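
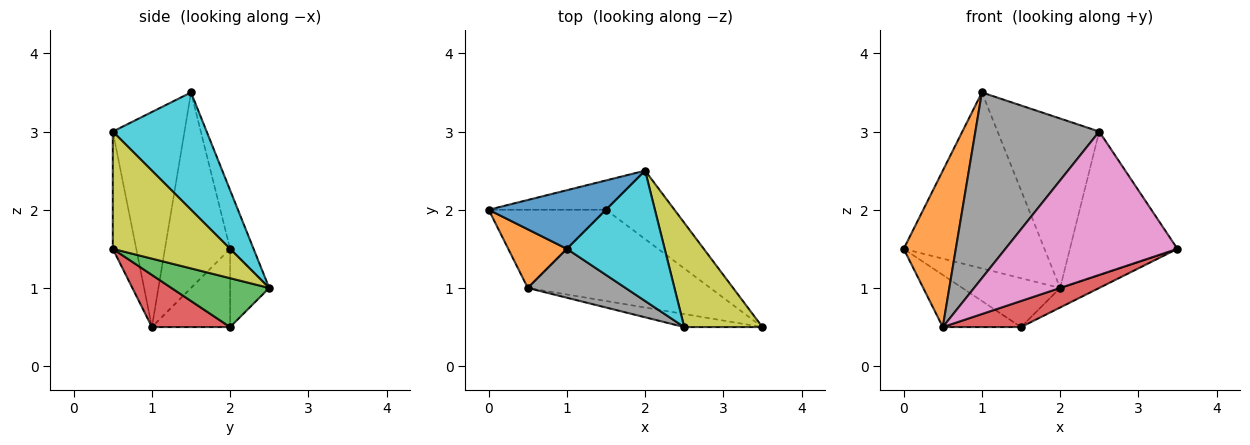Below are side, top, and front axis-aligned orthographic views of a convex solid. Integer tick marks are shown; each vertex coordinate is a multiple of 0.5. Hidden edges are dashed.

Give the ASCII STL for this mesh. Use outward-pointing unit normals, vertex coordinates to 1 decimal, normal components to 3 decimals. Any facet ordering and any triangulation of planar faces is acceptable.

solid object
 facet normal -0.156 0.937 0.312
  outer loop
   vertex 1.0 1.5 3.5
   vertex 2.0 2.5 1.0
   vertex 0.0 2.0 1.5
  endloop
 endfacet
 facet normal -0.760 -0.608 0.228
  outer loop
   vertex 0.5 1.0 0.5
   vertex 1.0 1.5 3.5
   vertex 0.0 2.0 1.5
  endloop
 endfacet
 facet normal 0.566 0.226 -0.793
  outer loop
   vertex 1.5 2.0 0.5
   vertex 2.0 2.5 1.0
   vertex 3.5 0.5 1.5
  endloop
 endfacet
 facet normal 0.265 -0.265 -0.927
  outer loop
   vertex 1.5 2.0 0.5
   vertex 3.5 0.5 1.5
   vertex 0.5 1.0 0.5
  endloop
 endfacet
 facet normal -0.324 0.811 -0.487
  outer loop
   vertex 1.5 2.0 0.5
   vertex 0.0 2.0 1.5
   vertex 2.0 2.5 1.0
  endloop
 endfacet
 facet normal -0.485 0.485 -0.728
  outer loop
   vertex 1.5 2.0 0.5
   vertex 0.5 1.0 0.5
   vertex 0.0 2.0 1.5
  endloop
 endfacet
 facet normal -0.135 -0.987 -0.090
  outer loop
   vertex 2.5 0.5 3.0
   vertex 0.5 1.0 0.5
   vertex 3.5 0.5 1.5
  endloop
 endfacet
 facet normal -0.489 -0.844 0.222
  outer loop
   vertex 2.5 0.5 3.0
   vertex 1.0 1.5 3.5
   vertex 0.5 1.0 0.5
  endloop
 endfacet
 facet normal 0.662 0.606 0.441
  outer loop
   vertex 2.5 0.5 3.0
   vertex 3.5 0.5 1.5
   vertex 2.0 2.5 1.0
  endloop
 endfacet
 facet normal 0.590 0.640 0.492
  outer loop
   vertex 2.5 0.5 3.0
   vertex 2.0 2.5 1.0
   vertex 1.0 1.5 3.5
  endloop
 endfacet
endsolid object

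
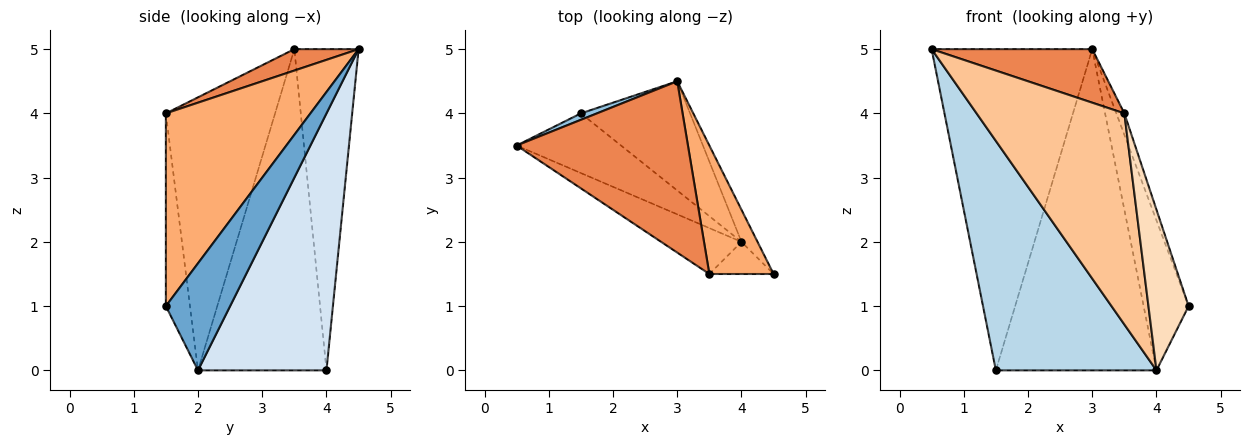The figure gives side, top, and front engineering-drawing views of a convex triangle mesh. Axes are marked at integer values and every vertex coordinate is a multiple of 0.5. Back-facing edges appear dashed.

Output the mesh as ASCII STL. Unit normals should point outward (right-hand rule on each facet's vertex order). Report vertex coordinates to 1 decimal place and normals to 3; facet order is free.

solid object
 facet normal 0.813 0.569 -0.122
  outer loop
   vertex 4.0 2.0 0.0
   vertex 3.0 4.5 5.0
   vertex 4.5 1.5 1.0
  endloop
 endfacet
 facet normal -0.371 0.928 0.019
  outer loop
   vertex 1.5 4.0 0.0
   vertex 0.5 3.5 5.0
   vertex 3.0 4.5 5.0
  endloop
 endfacet
 facet normal -0.612 -0.765 -0.199
  outer loop
   vertex 1.5 4.0 0.0
   vertex 4.0 2.0 0.0
   vertex 0.5 3.5 5.0
  endloop
 endfacet
 facet normal 0.604 0.755 -0.257
  outer loop
   vertex 1.5 4.0 0.0
   vertex 3.0 4.5 5.0
   vertex 4.0 2.0 0.0
  endloop
 endfacet
 facet normal 0.118 -0.296 0.948
  outer loop
   vertex 3.5 1.5 4.0
   vertex 3.0 4.5 5.0
   vertex 0.5 3.5 5.0
  endloop
 endfacet
 facet normal 0.947 0.053 0.316
  outer loop
   vertex 3.5 1.5 4.0
   vertex 4.5 1.5 1.0
   vertex 3.0 4.5 5.0
  endloop
 endfacet
 facet normal -0.586 -0.792 -0.172
  outer loop
   vertex 3.5 1.5 4.0
   vertex 0.5 3.5 5.0
   vertex 4.0 2.0 0.0
  endloop
 endfacet
 facet normal -0.507 -0.845 -0.169
  outer loop
   vertex 3.5 1.5 4.0
   vertex 4.0 2.0 0.0
   vertex 4.5 1.5 1.0
  endloop
 endfacet
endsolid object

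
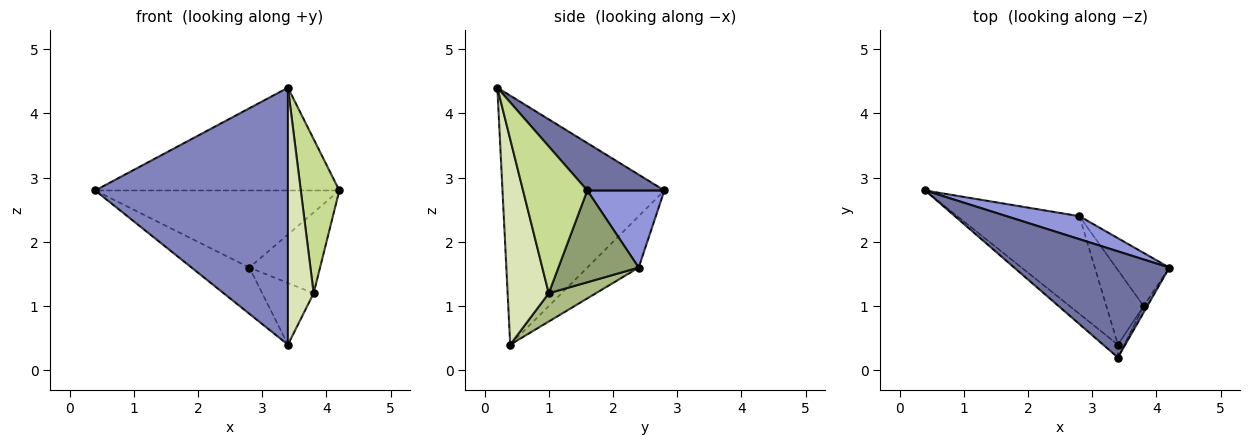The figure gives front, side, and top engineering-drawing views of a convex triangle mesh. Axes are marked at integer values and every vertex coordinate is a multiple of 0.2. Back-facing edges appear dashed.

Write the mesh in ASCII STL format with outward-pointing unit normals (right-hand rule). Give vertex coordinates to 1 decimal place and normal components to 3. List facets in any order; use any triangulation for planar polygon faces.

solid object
 facet normal 0.215 0.679 0.702
  outer loop
   vertex 3.4 0.2 4.4
   vertex 4.2 1.6 2.8
   vertex 0.4 2.8 2.8
  endloop
 endfacet
 facet normal -0.643 -0.765 -0.038
  outer loop
   vertex 3.4 0.4 0.4
   vertex 3.4 0.2 4.4
   vertex 0.4 2.8 2.8
  endloop
 endfacet
 facet normal 0.290 0.917 0.274
  outer loop
   vertex 2.8 2.4 1.6
   vertex 0.4 2.8 2.8
   vertex 4.2 1.6 2.8
  endloop
 endfacet
 facet normal -0.356 0.400 -0.845
  outer loop
   vertex 2.8 2.4 1.6
   vertex 3.4 0.4 0.4
   vertex 0.4 2.8 2.8
  endloop
 endfacet
 facet normal 0.688 0.606 -0.399
  outer loop
   vertex 3.8 1.0 1.2
   vertex 2.8 2.4 1.6
   vertex 4.2 1.6 2.8
  endloop
 endfacet
 facet normal 0.505 0.550 -0.665
  outer loop
   vertex 3.8 1.0 1.2
   vertex 3.4 0.4 0.4
   vertex 2.8 2.4 1.6
  endloop
 endfacet
 facet normal 0.857 -0.514 -0.021
  outer loop
   vertex 3.8 1.0 1.2
   vertex 4.2 1.6 2.8
   vertex 3.4 0.2 4.4
  endloop
 endfacet
 facet normal 0.848 -0.530 -0.026
  outer loop
   vertex 3.8 1.0 1.2
   vertex 3.4 0.2 4.4
   vertex 3.4 0.4 0.4
  endloop
 endfacet
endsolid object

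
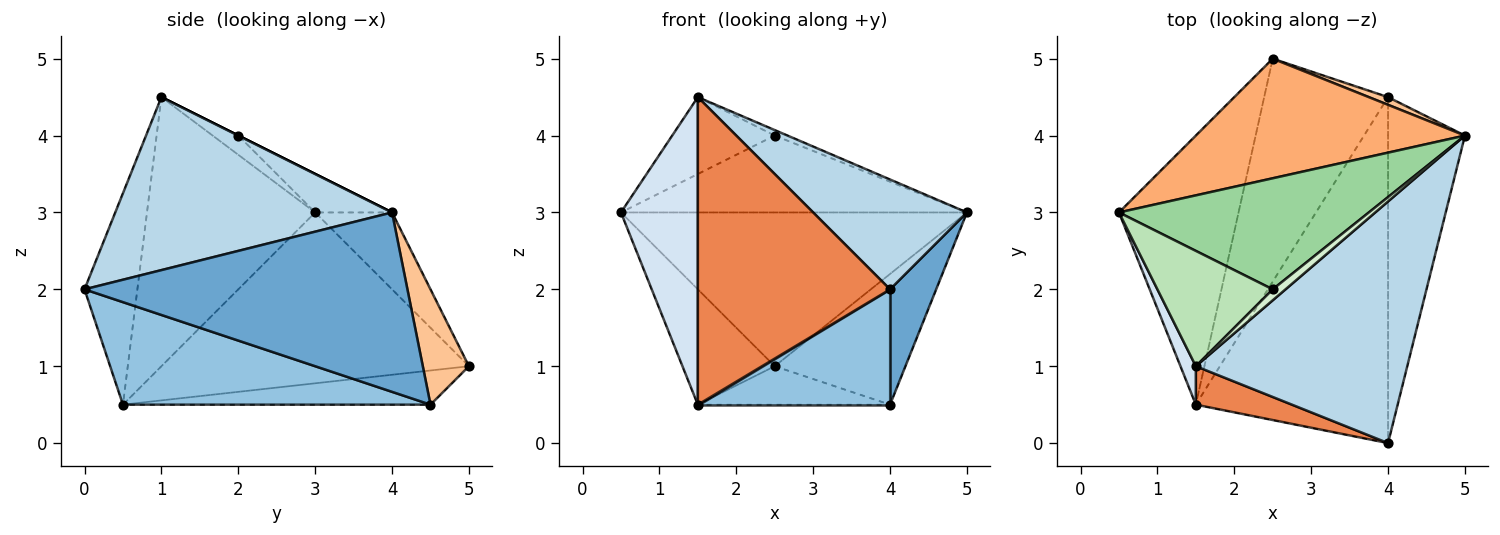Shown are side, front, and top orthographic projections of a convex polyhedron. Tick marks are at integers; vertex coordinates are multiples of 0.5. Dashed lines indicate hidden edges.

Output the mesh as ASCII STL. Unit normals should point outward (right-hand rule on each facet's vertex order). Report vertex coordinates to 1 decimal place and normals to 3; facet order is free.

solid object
 facet normal 0.911 -0.130 -0.391
  outer loop
   vertex 4.0 4.5 0.5
   vertex 5.0 4.0 3.0
   vertex 4.0 0.0 2.0
  endloop
 endfacet
 facet normal 0.451 -0.282 -0.846
  outer loop
   vertex 1.5 0.5 0.5
   vertex 4.0 4.5 0.5
   vertex 4.0 0.0 2.0
  endloop
 endfacet
 facet normal 0.597 -0.332 0.730
  outer loop
   vertex 1.5 1.0 4.5
   vertex 4.0 0.0 2.0
   vertex 5.0 4.0 3.0
  endloop
 endfacet
 facet normal -0.908 -0.415 0.052
  outer loop
   vertex 1.5 1.0 4.5
   vertex 0.5 3.0 3.0
   vertex 1.5 0.5 0.5
  endloop
 endfacet
 facet normal -0.263 -0.957 0.120
  outer loop
   vertex 1.5 1.0 4.5
   vertex 1.5 0.5 0.5
   vertex 4.0 0.0 2.0
  endloop
 endfacet
 facet normal -0.173 0.777 0.605
  outer loop
   vertex 2.5 5.0 1.0
   vertex 0.5 3.0 3.0
   vertex 5.0 4.0 3.0
  endloop
 endfacet
 facet normal 0.332 0.942 0.055
  outer loop
   vertex 2.5 5.0 1.0
   vertex 5.0 4.0 3.0
   vertex 4.0 4.5 0.5
  endloop
 endfacet
 facet normal -0.796 0.239 -0.557
  outer loop
   vertex 2.5 5.0 1.0
   vertex 1.5 0.5 0.5
   vertex 0.5 3.0 3.0
  endloop
 endfacet
 facet normal -0.262 0.164 -0.951
  outer loop
   vertex 2.5 5.0 1.0
   vertex 4.0 4.5 0.5
   vertex 1.5 0.5 0.5
  endloop
 endfacet
 facet normal -0.125 0.565 0.816
  outer loop
   vertex 2.5 2.0 4.0
   vertex 5.0 4.0 3.0
   vertex 0.5 3.0 3.0
  endloop
 endfacet
 facet normal -0.137 0.549 0.824
  outer loop
   vertex 2.5 2.0 4.0
   vertex 0.5 3.0 3.0
   vertex 1.5 1.0 4.5
  endloop
 endfacet
 facet normal 0.000 0.447 0.894
  outer loop
   vertex 2.5 2.0 4.0
   vertex 1.5 1.0 4.5
   vertex 5.0 4.0 3.0
  endloop
 endfacet
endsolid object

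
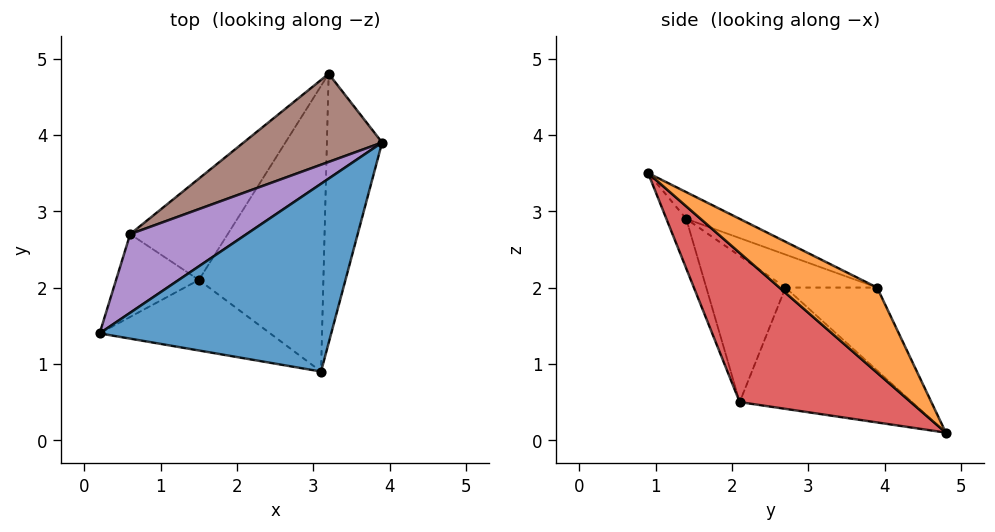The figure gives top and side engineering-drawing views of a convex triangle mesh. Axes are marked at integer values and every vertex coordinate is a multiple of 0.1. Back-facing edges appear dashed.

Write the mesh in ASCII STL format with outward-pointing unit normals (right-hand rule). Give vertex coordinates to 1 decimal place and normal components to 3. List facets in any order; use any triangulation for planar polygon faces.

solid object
 facet normal -0.101 0.466 0.879
  outer loop
   vertex 3.1 0.9 3.5
   vertex 3.9 3.9 2.0
   vertex 0.2 1.4 2.9
  endloop
 endfacet
 facet normal 0.752 -0.444 -0.487
  outer loop
   vertex 3.2 4.8 0.1
   vertex 3.9 3.9 2.0
   vertex 3.1 0.9 3.5
  endloop
 endfacet
 facet normal -0.095 -0.941 -0.326
  outer loop
   vertex 1.5 2.1 0.5
   vertex 3.1 0.9 3.5
   vertex 0.2 1.4 2.9
  endloop
 endfacet
 facet normal 0.665 -0.501 -0.555
  outer loop
   vertex 1.5 2.1 0.5
   vertex 3.2 4.8 0.1
   vertex 3.1 0.9 3.5
  endloop
 endfacet
 facet normal -0.218 0.600 0.770
  outer loop
   vertex 0.6 2.7 2.0
   vertex 0.2 1.4 2.9
   vertex 3.9 3.9 2.0
  endloop
 endfacet
 facet normal -0.297 0.816 0.496
  outer loop
   vertex 0.6 2.7 2.0
   vertex 3.9 3.9 2.0
   vertex 3.2 4.8 0.1
  endloop
 endfacet
 facet normal -0.868 -0.073 -0.491
  outer loop
   vertex 0.6 2.7 2.0
   vertex 1.5 2.1 0.5
   vertex 0.2 1.4 2.9
  endloop
 endfacet
 facet normal -0.724 0.370 -0.582
  outer loop
   vertex 0.6 2.7 2.0
   vertex 3.2 4.8 0.1
   vertex 1.5 2.1 0.5
  endloop
 endfacet
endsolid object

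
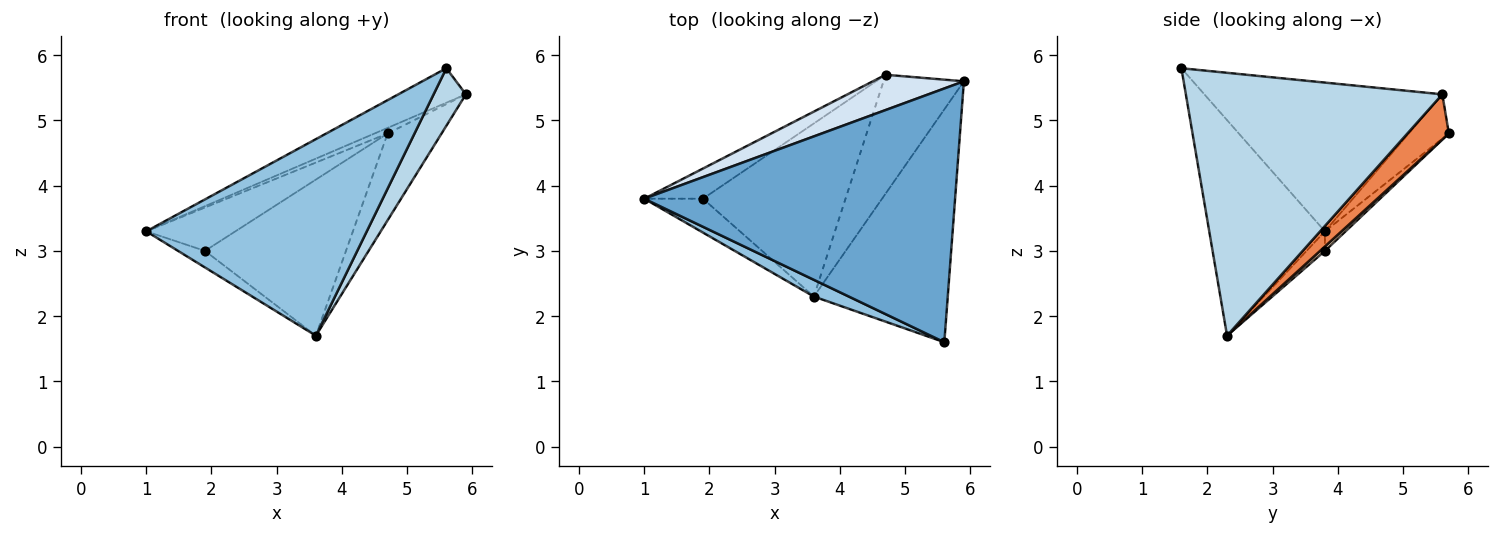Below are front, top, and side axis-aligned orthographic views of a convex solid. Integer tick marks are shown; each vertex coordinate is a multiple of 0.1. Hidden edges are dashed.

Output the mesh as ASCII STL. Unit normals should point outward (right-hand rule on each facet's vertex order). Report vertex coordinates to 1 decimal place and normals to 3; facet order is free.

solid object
 facet normal -0.428 0.122 0.895
  outer loop
   vertex 5.6 1.6 5.8
   vertex 5.9 5.6 5.4
   vertex 1.0 3.8 3.3
  endloop
 endfacet
 facet normal -0.463 -0.883 0.075
  outer loop
   vertex 3.6 2.3 1.7
   vertex 5.6 1.6 5.8
   vertex 1.0 3.8 3.3
  endloop
 endfacet
 facet normal 0.886 -0.112 -0.451
  outer loop
   vertex 3.6 2.3 1.7
   vertex 5.9 5.6 5.4
   vertex 5.6 1.6 5.8
  endloop
 endfacet
 facet normal -0.433 0.141 0.890
  outer loop
   vertex 4.7 5.7 4.8
   vertex 1.0 3.8 3.3
   vertex 5.9 5.6 5.4
  endloop
 endfacet
 facet normal 0.413 0.537 -0.736
  outer loop
   vertex 4.7 5.7 4.8
   vertex 5.9 5.6 5.4
   vertex 3.6 2.3 1.7
  endloop
 endfacet
 facet normal -0.287 0.421 -0.861
  outer loop
   vertex 1.9 3.8 3.0
   vertex 3.6 2.3 1.7
   vertex 1.0 3.8 3.3
  endloop
 endfacet
 facet normal -0.187 0.807 -0.561
  outer loop
   vertex 1.9 3.8 3.0
   vertex 1.0 3.8 3.3
   vertex 4.7 5.7 4.8
  endloop
 endfacet
 facet normal 0.023 0.670 -0.742
  outer loop
   vertex 1.9 3.8 3.0
   vertex 4.7 5.7 4.8
   vertex 3.6 2.3 1.7
  endloop
 endfacet
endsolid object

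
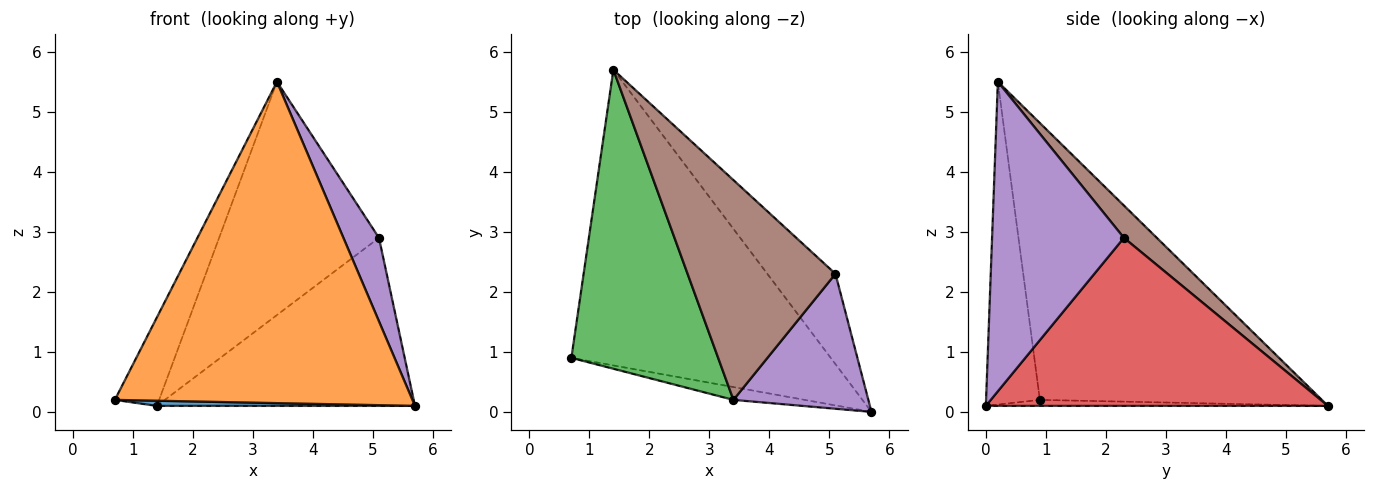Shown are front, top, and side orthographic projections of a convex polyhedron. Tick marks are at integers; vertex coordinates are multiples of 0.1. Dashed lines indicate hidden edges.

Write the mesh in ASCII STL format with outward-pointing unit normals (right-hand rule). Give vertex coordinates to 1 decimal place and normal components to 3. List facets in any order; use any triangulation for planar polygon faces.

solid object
 facet normal -0.023 -0.017 -1.000
  outer loop
   vertex 1.4 5.7 0.1
   vertex 5.7 0.0 0.1
   vertex 0.7 0.9 0.2
  endloop
 endfacet
 facet normal -0.178 -0.983 -0.039
  outer loop
   vertex 3.4 0.2 5.5
   vertex 0.7 0.9 0.2
   vertex 5.7 0.0 0.1
  endloop
 endfacet
 facet normal -0.875 0.137 0.464
  outer loop
   vertex 3.4 0.2 5.5
   vertex 1.4 5.7 0.1
   vertex 0.7 0.9 0.2
  endloop
 endfacet
 facet normal 0.760 0.573 -0.308
  outer loop
   vertex 5.1 2.3 2.9
   vertex 5.7 0.0 0.1
   vertex 1.4 5.7 0.1
  endloop
 endfacet
 facet normal 0.890 -0.240 0.388
  outer loop
   vertex 5.1 2.3 2.9
   vertex 3.4 0.2 5.5
   vertex 5.7 0.0 0.1
  endloop
 endfacet
 facet normal 0.148 0.720 0.678
  outer loop
   vertex 5.1 2.3 2.9
   vertex 1.4 5.7 0.1
   vertex 3.4 0.2 5.5
  endloop
 endfacet
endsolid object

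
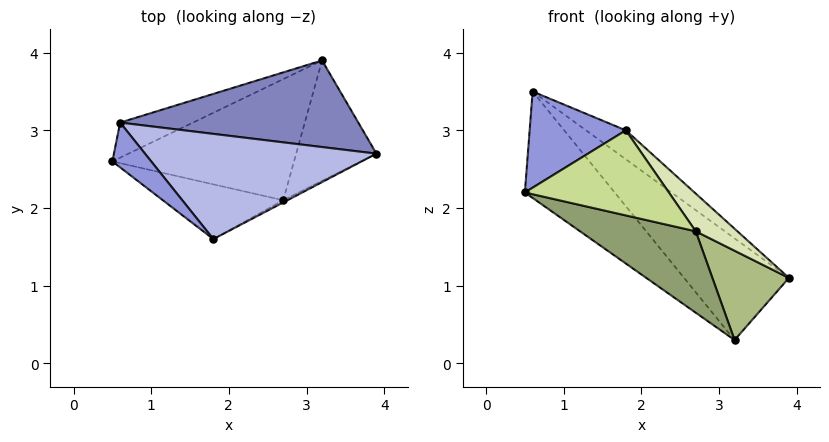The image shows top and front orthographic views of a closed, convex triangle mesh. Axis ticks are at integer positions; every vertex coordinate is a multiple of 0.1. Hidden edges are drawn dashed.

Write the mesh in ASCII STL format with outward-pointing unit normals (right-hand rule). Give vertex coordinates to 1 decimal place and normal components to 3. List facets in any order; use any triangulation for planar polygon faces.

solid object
 facet normal -0.561 0.786 -0.259
  outer loop
   vertex 0.6 3.1 3.5
   vertex 3.2 3.9 0.3
   vertex 0.5 2.6 2.2
  endloop
 endfacet
 facet normal 0.491 0.663 0.565
  outer loop
   vertex 0.6 3.1 3.5
   vertex 3.9 2.7 1.1
   vertex 3.2 3.9 0.3
  endloop
 endfacet
 facet normal -0.691 -0.655 0.305
  outer loop
   vertex 1.8 1.6 3.0
   vertex 0.6 3.1 3.5
   vertex 0.5 2.6 2.2
  endloop
 endfacet
 facet normal 0.591 0.214 0.777
  outer loop
   vertex 1.8 1.6 3.0
   vertex 3.9 2.7 1.1
   vertex 0.6 3.1 3.5
  endloop
 endfacet
 facet normal -0.301 -0.532 -0.791
  outer loop
   vertex 2.7 2.1 1.7
   vertex 0.5 2.6 2.2
   vertex 3.2 3.9 0.3
  endloop
 endfacet
 facet normal -0.103 -0.593 -0.799
  outer loop
   vertex 2.7 2.1 1.7
   vertex 3.2 3.9 0.3
   vertex 3.9 2.7 1.1
  endloop
 endfacet
 facet normal -0.300 -0.802 -0.516
  outer loop
   vertex 2.7 2.1 1.7
   vertex 1.8 1.6 3.0
   vertex 0.5 2.6 2.2
  endloop
 endfacet
 facet normal 0.425 -0.904 -0.053
  outer loop
   vertex 2.7 2.1 1.7
   vertex 3.9 2.7 1.1
   vertex 1.8 1.6 3.0
  endloop
 endfacet
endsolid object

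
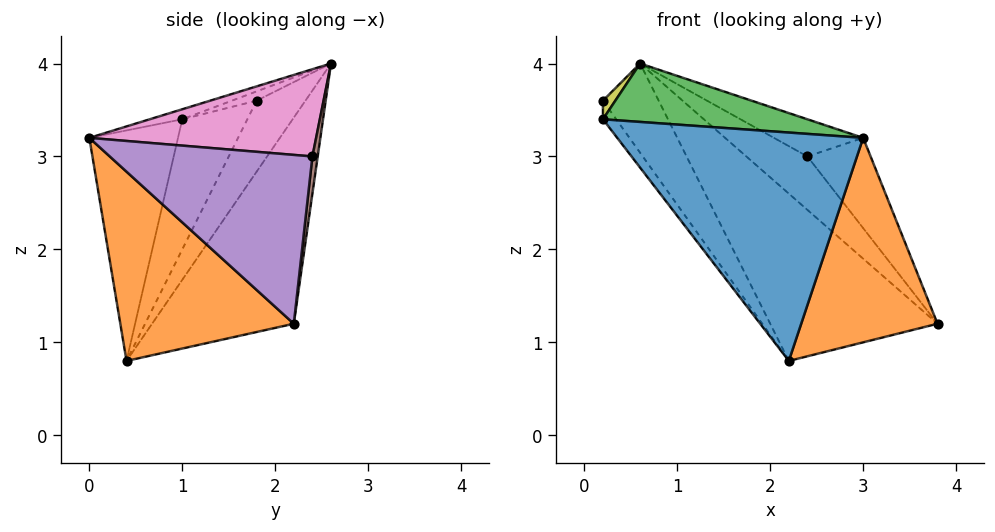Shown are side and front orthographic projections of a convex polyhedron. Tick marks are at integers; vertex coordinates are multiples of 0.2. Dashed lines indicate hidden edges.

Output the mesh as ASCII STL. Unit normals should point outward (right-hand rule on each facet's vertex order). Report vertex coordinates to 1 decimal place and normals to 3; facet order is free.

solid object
 facet normal -0.339 -0.940 -0.044
  outer loop
   vertex 2.2 0.4 0.8
   vertex 3.0 0.0 3.2
   vertex 0.2 1.0 3.4
  endloop
 endfacet
 facet normal 0.739 -0.580 -0.343
  outer loop
   vertex 2.2 0.4 0.8
   vertex 3.8 2.2 1.2
   vertex 3.0 0.0 3.2
  endloop
 endfacet
 facet normal -0.054 -0.339 0.939
  outer loop
   vertex 0.6 2.6 4.0
   vertex 0.2 1.0 3.4
   vertex 3.0 0.0 3.2
  endloop
 endfacet
 facet normal -0.493 0.582 -0.647
  outer loop
   vertex 0.6 2.6 4.0
   vertex 3.8 2.2 1.2
   vertex 2.2 0.4 0.8
  endloop
 endfacet
 facet normal 0.779 0.243 0.579
  outer loop
   vertex 2.4 2.4 3.0
   vertex 3.0 0.0 3.2
   vertex 3.8 2.2 1.2
  endloop
 endfacet
 facet normal 0.087 0.995 -0.043
  outer loop
   vertex 2.4 2.4 3.0
   vertex 3.8 2.2 1.2
   vertex 0.6 2.6 4.0
  endloop
 endfacet
 facet normal 0.493 0.194 0.848
  outer loop
   vertex 2.4 2.4 3.0
   vertex 0.6 2.6 4.0
   vertex 3.0 0.0 3.2
  endloop
 endfacet
 facet normal -0.765 0.156 -0.625
  outer loop
   vertex 0.2 1.8 3.6
   vertex 2.2 0.4 0.8
   vertex 0.2 1.0 3.4
  endloop
 endfacet
 facet normal -0.436 -0.218 0.873
  outer loop
   vertex 0.2 1.8 3.6
   vertex 0.2 1.0 3.4
   vertex 0.6 2.6 4.0
  endloop
 endfacet
 facet normal -0.503 0.574 -0.646
  outer loop
   vertex 0.2 1.8 3.6
   vertex 0.6 2.6 4.0
   vertex 2.2 0.4 0.8
  endloop
 endfacet
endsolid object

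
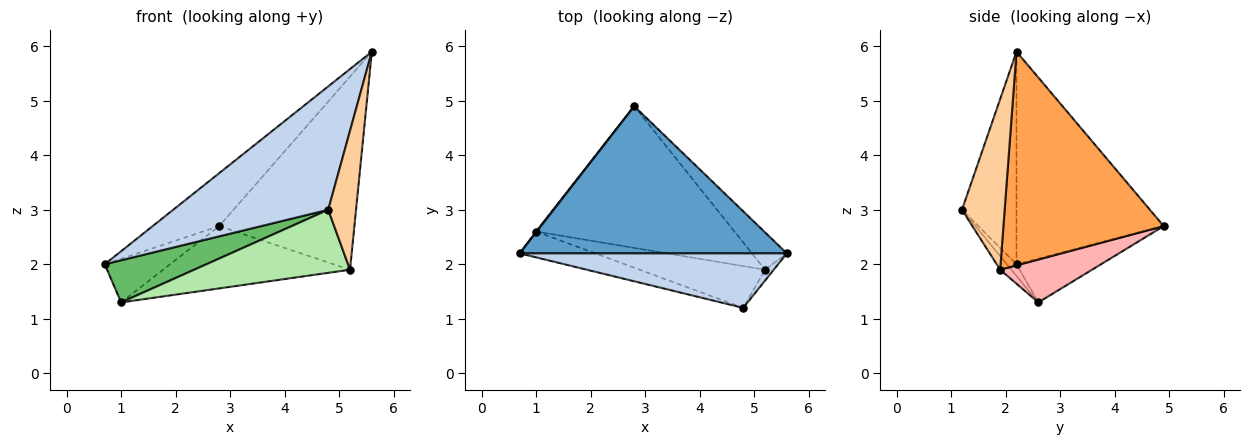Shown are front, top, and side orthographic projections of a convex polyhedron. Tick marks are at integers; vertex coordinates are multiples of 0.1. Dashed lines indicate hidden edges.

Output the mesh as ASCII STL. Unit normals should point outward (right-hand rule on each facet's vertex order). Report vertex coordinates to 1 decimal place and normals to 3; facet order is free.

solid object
 facet normal -0.599 0.271 0.753
  outer loop
   vertex 2.8 4.9 2.7
   vertex 0.7 2.2 2.0
   vertex 5.6 2.2 5.9
  endloop
 endfacet
 facet normal -0.306 -0.871 0.385
  outer loop
   vertex 4.8 1.2 3.0
   vertex 5.6 2.2 5.9
   vertex 0.7 2.2 2.0
  endloop
 endfacet
 facet normal 0.758 0.640 -0.124
  outer loop
   vertex 5.2 1.9 1.9
   vertex 2.8 4.9 2.7
   vertex 5.6 2.2 5.9
  endloop
 endfacet
 facet normal 0.837 -0.546 -0.043
  outer loop
   vertex 5.2 1.9 1.9
   vertex 5.6 2.2 5.9
   vertex 4.8 1.2 3.0
  endloop
 endfacet
 facet normal -0.080 -0.850 -0.520
  outer loop
   vertex 1.0 2.6 1.3
   vertex 4.8 1.2 3.0
   vertex 0.7 2.2 2.0
  endloop
 endfacet
 facet normal -0.060 -0.832 -0.551
  outer loop
   vertex 1.0 2.6 1.3
   vertex 5.2 1.9 1.9
   vertex 4.8 1.2 3.0
  endloop
 endfacet
 facet normal -0.791 0.612 0.011
  outer loop
   vertex 1.0 2.6 1.3
   vertex 0.7 2.2 2.0
   vertex 2.8 4.9 2.7
  endloop
 endfacet
 facet normal 0.194 0.395 -0.898
  outer loop
   vertex 1.0 2.6 1.3
   vertex 2.8 4.9 2.7
   vertex 5.2 1.9 1.9
  endloop
 endfacet
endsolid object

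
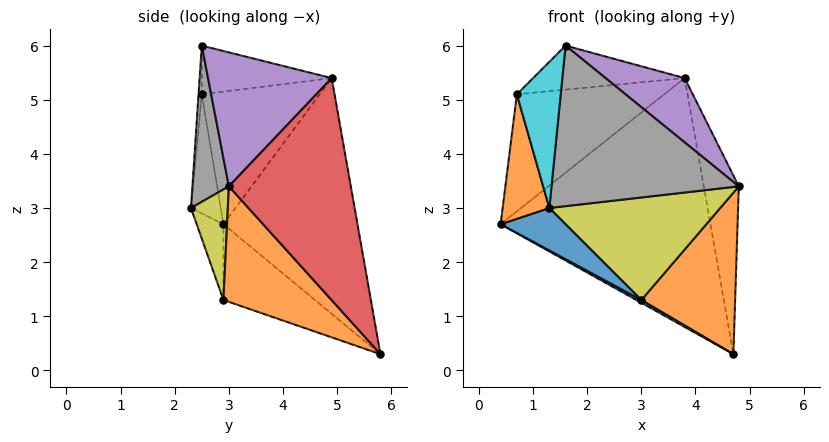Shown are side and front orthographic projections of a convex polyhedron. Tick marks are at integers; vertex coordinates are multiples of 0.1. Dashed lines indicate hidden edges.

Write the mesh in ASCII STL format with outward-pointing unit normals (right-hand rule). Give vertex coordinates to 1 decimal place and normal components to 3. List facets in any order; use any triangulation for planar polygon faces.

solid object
 facet normal -0.474 -0.026 -0.880
  outer loop
   vertex 3.0 2.9 1.3
   vertex 0.4 2.9 2.7
   vertex 4.7 5.8 0.3
  endloop
 endfacet
 facet normal 0.643 -0.558 -0.525
  outer loop
   vertex 3.0 2.9 1.3
   vertex 4.7 5.8 0.3
   vertex 4.8 3.0 3.4
  endloop
 endfacet
 facet normal -0.538 0.841 0.054
  outer loop
   vertex 3.8 4.9 5.4
   vertex 4.7 5.8 0.3
   vertex 0.4 2.9 2.7
  endloop
 endfacet
 facet normal 0.939 0.270 0.213
  outer loop
   vertex 3.8 4.9 5.4
   vertex 4.8 3.0 3.4
   vertex 4.7 5.8 0.3
  endloop
 endfacet
 facet normal 0.616 -0.394 0.682
  outer loop
   vertex 3.8 4.9 5.4
   vertex 1.6 2.5 6.0
   vertex 4.8 3.0 3.4
  endloop
 endfacet
 facet normal -0.612 0.764 0.204
  outer loop
   vertex 0.7 2.5 5.1
   vertex 3.8 4.9 5.4
   vertex 0.4 2.9 2.7
  endloop
 endfacet
 facet normal -0.545 0.636 0.545
  outer loop
   vertex 0.7 2.5 5.1
   vertex 1.6 2.5 6.0
   vertex 3.8 4.9 5.4
  endloop
 endfacet
 facet normal 0.191 -0.981 0.046
  outer loop
   vertex 1.3 2.3 3.0
   vertex 4.8 3.0 3.4
   vertex 1.6 2.5 6.0
  endloop
 endfacet
 facet normal 0.209 -0.969 -0.133
  outer loop
   vertex 1.3 2.3 3.0
   vertex 3.0 2.9 1.3
   vertex 4.8 3.0 3.4
  endloop
 endfacet
 facet normal -0.074 -0.995 0.074
  outer loop
   vertex 1.3 2.3 3.0
   vertex 1.6 2.5 6.0
   vertex 0.7 2.5 5.1
  endloop
 endfacet
 facet normal -0.311 -0.755 -0.577
  outer loop
   vertex 1.3 2.3 3.0
   vertex 0.4 2.9 2.7
   vertex 3.0 2.9 1.3
  endloop
 endfacet
 facet normal -0.536 -0.841 -0.073
  outer loop
   vertex 1.3 2.3 3.0
   vertex 0.7 2.5 5.1
   vertex 0.4 2.9 2.7
  endloop
 endfacet
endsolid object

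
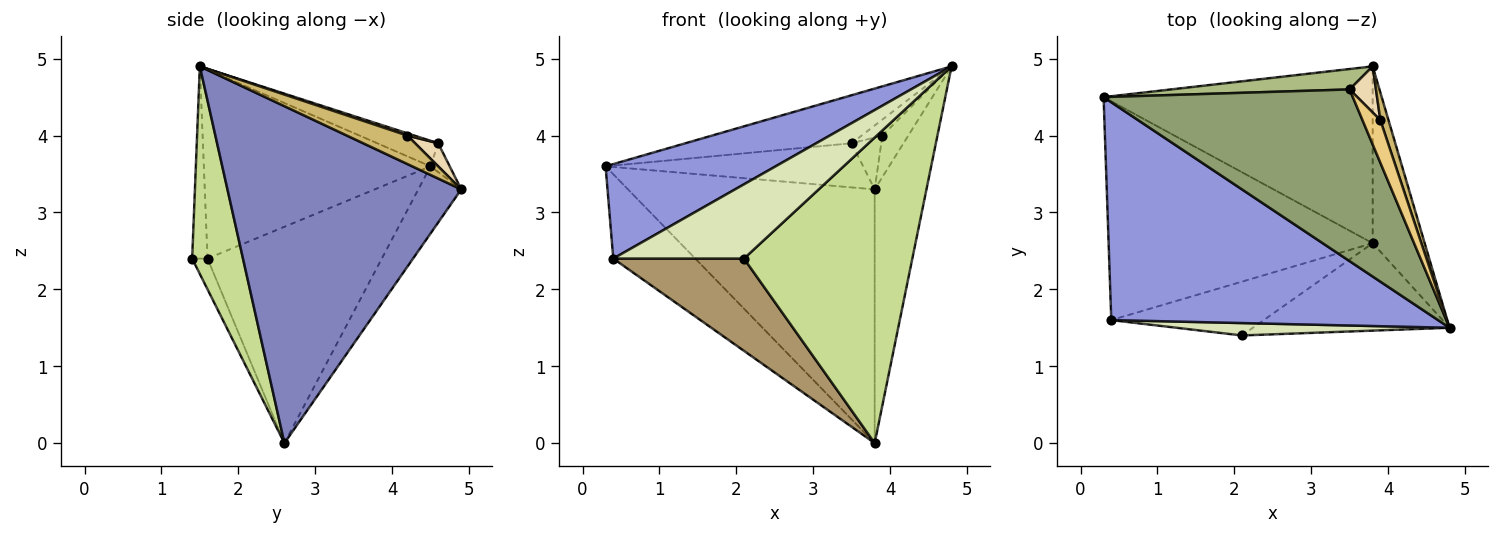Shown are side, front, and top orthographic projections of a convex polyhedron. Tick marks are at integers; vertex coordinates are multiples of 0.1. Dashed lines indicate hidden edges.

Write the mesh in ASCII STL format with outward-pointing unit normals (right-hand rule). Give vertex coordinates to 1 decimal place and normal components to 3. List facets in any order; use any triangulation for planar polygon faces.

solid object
 facet normal -0.141 0.812 -0.566
  outer loop
   vertex 3.8 2.6 0.0
   vertex 0.3 4.5 3.6
   vertex 3.8 4.9 3.3
  endloop
 endfacet
 facet normal 0.965 0.214 -0.149
  outer loop
   vertex 3.8 2.6 0.0
   vertex 3.8 4.9 3.3
   vertex 4.8 1.5 4.9
  endloop
 endfacet
 facet normal -0.469 -0.352 0.811
  outer loop
   vertex 0.4 1.6 2.4
   vertex 4.8 1.5 4.9
   vertex 0.3 4.5 3.6
  endloop
 endfacet
 facet normal -0.607 0.286 -0.741
  outer loop
   vertex 0.4 1.6 2.4
   vertex 0.3 4.5 3.6
   vertex 3.8 2.6 0.0
  endloop
 endfacet
 facet normal -0.098 0.268 0.958
  outer loop
   vertex 3.5 4.6 3.9
   vertex 0.3 4.5 3.6
   vertex 4.8 1.5 4.9
  endloop
 endfacet
 facet normal -0.068 0.905 0.419
  outer loop
   vertex 3.5 4.6 3.9
   vertex 3.8 4.9 3.3
   vertex 0.3 4.5 3.6
  endloop
 endfacet
 facet normal 0.279 -0.923 -0.264
  outer loop
   vertex 2.1 1.4 2.4
   vertex 3.8 2.6 0.0
   vertex 4.8 1.5 4.9
  endloop
 endfacet
 facet normal -0.115 -0.980 0.164
  outer loop
   vertex 2.1 1.4 2.4
   vertex 4.8 1.5 4.9
   vertex 0.4 1.6 2.4
  endloop
 endfacet
 facet normal -0.101 -0.859 -0.501
  outer loop
   vertex 2.1 1.4 2.4
   vertex 0.4 1.6 2.4
   vertex 3.8 2.6 0.0
  endloop
 endfacet
 facet normal 0.889 0.381 0.254
  outer loop
   vertex 3.9 4.2 4.0
   vertex 4.8 1.5 4.9
   vertex 3.8 4.9 3.3
  endloop
 endfacet
 facet normal 0.116 0.349 0.930
  outer loop
   vertex 3.9 4.2 4.0
   vertex 3.5 4.6 3.9
   vertex 4.8 1.5 4.9
  endloop
 endfacet
 facet normal 0.503 0.646 0.574
  outer loop
   vertex 3.9 4.2 4.0
   vertex 3.8 4.9 3.3
   vertex 3.5 4.6 3.9
  endloop
 endfacet
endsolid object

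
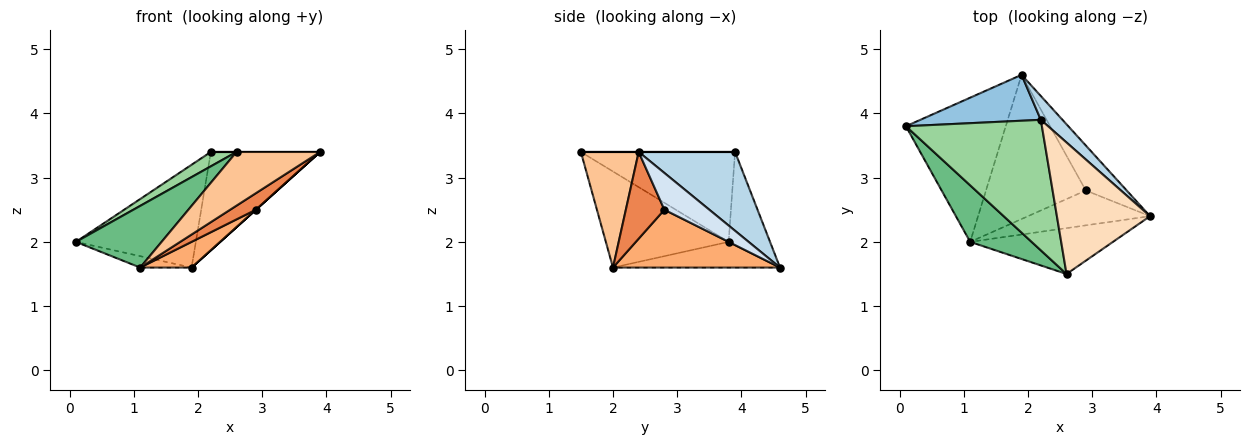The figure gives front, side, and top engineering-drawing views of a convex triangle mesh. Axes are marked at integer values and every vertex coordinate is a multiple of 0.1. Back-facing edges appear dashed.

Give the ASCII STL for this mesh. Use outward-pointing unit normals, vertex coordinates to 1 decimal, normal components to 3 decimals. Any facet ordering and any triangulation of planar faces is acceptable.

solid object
 facet normal -0.249 0.076 -0.966
  outer loop
   vertex 1.1 2.0 1.6
   vertex 0.1 3.8 2.0
   vertex 1.9 4.6 1.6
  endloop
 endfacet
 facet normal -0.301 0.871 0.389
  outer loop
   vertex 2.2 3.9 3.4
   vertex 1.9 4.6 1.6
   vertex 0.1 3.8 2.0
  endloop
 endfacet
 facet normal 0.651 0.738 0.178
  outer loop
   vertex 2.2 3.9 3.4
   vertex 3.9 2.4 3.4
   vertex 1.9 4.6 1.6
  endloop
 endfacet
 facet normal 0.669 0.000 -0.743
  outer loop
   vertex 2.9 2.8 2.5
   vertex 1.9 4.6 1.6
   vertex 3.9 2.4 3.4
  endloop
 endfacet
 facet normal 0.540 -0.360 -0.760
  outer loop
   vertex 2.9 2.8 2.5
   vertex 3.9 2.4 3.4
   vertex 1.1 2.0 1.6
  endloop
 endfacet
 facet normal 0.495 -0.152 -0.855
  outer loop
   vertex 2.9 2.8 2.5
   vertex 1.1 2.0 1.6
   vertex 1.9 4.6 1.6
  endloop
 endfacet
 facet normal 0.466 -0.673 -0.575
  outer loop
   vertex 2.6 1.5 3.4
   vertex 1.1 2.0 1.6
   vertex 3.9 2.4 3.4
  endloop
 endfacet
 facet normal 0.000 0.000 1.000
  outer loop
   vertex 2.6 1.5 3.4
   vertex 3.9 2.4 3.4
   vertex 2.2 3.9 3.4
  endloop
 endfacet
 facet normal -0.726 -0.507 0.464
  outer loop
   vertex 2.6 1.5 3.4
   vertex 0.1 3.8 2.0
   vertex 1.1 2.0 1.6
  endloop
 endfacet
 facet normal -0.549 -0.092 0.831
  outer loop
   vertex 2.6 1.5 3.4
   vertex 2.2 3.9 3.4
   vertex 0.1 3.8 2.0
  endloop
 endfacet
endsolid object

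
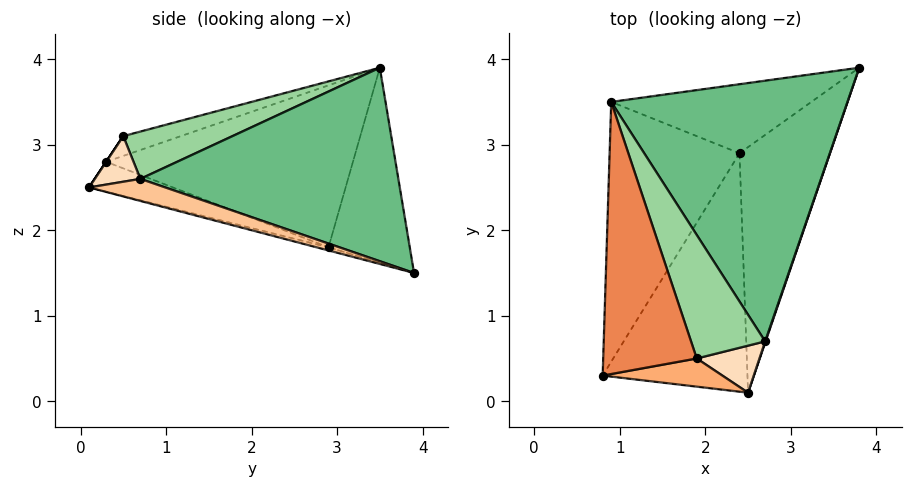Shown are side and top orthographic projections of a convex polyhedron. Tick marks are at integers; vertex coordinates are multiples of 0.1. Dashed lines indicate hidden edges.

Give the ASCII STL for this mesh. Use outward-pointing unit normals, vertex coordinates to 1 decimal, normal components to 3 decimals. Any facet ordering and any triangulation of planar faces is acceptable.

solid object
 facet normal -0.759 0.233 -0.608
  outer loop
   vertex 2.4 2.9 1.8
   vertex 0.8 0.3 2.8
   vertex 0.9 3.5 3.9
  endloop
 endfacet
 facet normal -0.555 0.606 -0.570
  outer loop
   vertex 2.4 2.9 1.8
   vertex 0.9 3.5 3.9
   vertex 3.8 3.9 1.5
  endloop
 endfacet
 facet normal -0.196 -0.244 -0.950
  outer loop
   vertex 2.4 2.9 1.8
   vertex 2.5 0.1 2.5
   vertex 0.8 0.3 2.8
  endloop
 endfacet
 facet normal -0.034 -0.244 -0.969
  outer loop
   vertex 2.4 2.9 1.8
   vertex 3.8 3.9 1.5
   vertex 2.5 0.1 2.5
  endloop
 endfacet
 facet normal -0.196 -0.313 0.929
  outer loop
   vertex 1.9 0.5 3.1
   vertex 0.9 3.5 3.9
   vertex 0.8 0.3 2.8
  endloop
 endfacet
 facet normal 0.000 -0.832 0.555
  outer loop
   vertex 1.9 0.5 3.1
   vertex 0.8 0.3 2.8
   vertex 2.5 0.1 2.5
  endloop
 endfacet
 facet normal 0.948 -0.319 0.019
  outer loop
   vertex 2.7 0.7 2.6
   vertex 2.5 0.1 2.5
   vertex 3.8 3.9 1.5
  endloop
 endfacet
 facet normal 0.558 -0.314 0.768
  outer loop
   vertex 2.7 0.7 2.6
   vertex 1.9 0.5 3.1
   vertex 2.5 0.1 2.5
  endloop
 endfacet
 facet normal 0.633 0.048 0.773
  outer loop
   vertex 2.7 0.7 2.6
   vertex 3.8 3.9 1.5
   vertex 0.9 3.5 3.9
  endloop
 endfacet
 facet normal 0.538 -0.045 0.842
  outer loop
   vertex 2.7 0.7 2.6
   vertex 0.9 3.5 3.9
   vertex 1.9 0.5 3.1
  endloop
 endfacet
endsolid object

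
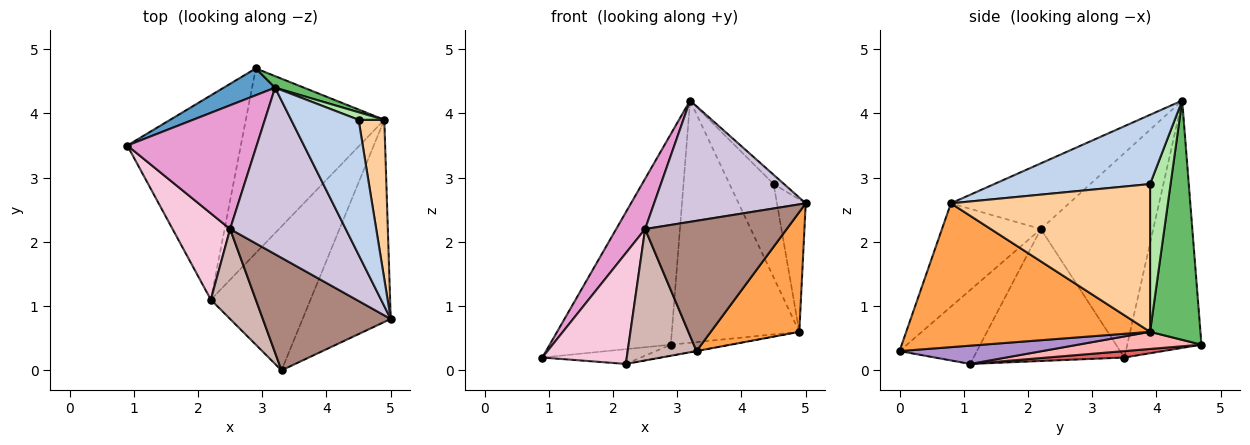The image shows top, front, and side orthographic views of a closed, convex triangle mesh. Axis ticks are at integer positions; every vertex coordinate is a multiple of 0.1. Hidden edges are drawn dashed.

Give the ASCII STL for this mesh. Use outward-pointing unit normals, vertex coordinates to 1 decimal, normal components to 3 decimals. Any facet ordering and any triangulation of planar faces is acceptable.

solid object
 facet normal -0.519 0.848 0.108
  outer loop
   vertex 3.2 4.4 4.2
   vertex 2.9 4.7 0.4
   vertex 0.9 3.5 0.2
  endloop
 endfacet
 facet normal 0.715 0.048 0.697
  outer loop
   vertex 4.5 3.9 2.9
   vertex 3.2 4.4 4.2
   vertex 5.0 0.8 2.6
  endloop
 endfacet
 facet normal 0.814 -0.296 -0.499
  outer loop
   vertex 4.9 3.9 0.6
   vertex 5.0 0.8 2.6
   vertex 3.3 0.0 0.3
  endloop
 endfacet
 facet normal 0.975 0.141 0.170
  outer loop
   vertex 4.9 3.9 0.6
   vertex 4.5 3.9 2.9
   vertex 5.0 0.8 2.6
  endloop
 endfacet
 facet normal 0.367 0.929 0.044
  outer loop
   vertex 4.9 3.9 0.6
   vertex 2.9 4.7 0.4
   vertex 3.2 4.4 4.2
  endloop
 endfacet
 facet normal 0.421 0.904 0.073
  outer loop
   vertex 4.9 3.9 0.6
   vertex 3.2 4.4 4.2
   vertex 4.5 3.9 2.9
  endloop
 endfacet
 facet normal 0.056 0.072 -0.996
  outer loop
   vertex 2.2 1.1 0.1
   vertex 0.9 3.5 0.2
   vertex 2.9 4.7 0.4
  endloop
 endfacet
 facet normal 0.123 0.059 -0.991
  outer loop
   vertex 2.2 1.1 0.1
   vertex 2.9 4.7 0.4
   vertex 4.9 3.9 0.6
  endloop
 endfacet
 facet normal 0.180 0.002 -0.984
  outer loop
   vertex 2.2 1.1 0.1
   vertex 4.9 3.9 0.6
   vertex 3.3 0.0 0.3
  endloop
 endfacet
 facet normal -0.417 -0.535 0.735
  outer loop
   vertex 2.5 2.2 2.2
   vertex 5.0 0.8 2.6
   vertex 3.2 4.4 4.2
  endloop
 endfacet
 facet normal -0.467 -0.669 0.578
  outer loop
   vertex 2.5 2.2 2.2
   vertex 3.3 0.0 0.3
   vertex 5.0 0.8 2.6
  endloop
 endfacet
 facet normal -0.680 -0.605 0.414
  outer loop
   vertex 2.5 2.2 2.2
   vertex 2.2 1.1 0.1
   vertex 3.3 0.0 0.3
  endloop
 endfacet
 facet normal -0.826 -0.212 0.523
  outer loop
   vertex 2.5 2.2 2.2
   vertex 3.2 4.4 4.2
   vertex 0.9 3.5 0.2
  endloop
 endfacet
 facet normal -0.816 -0.457 0.356
  outer loop
   vertex 2.5 2.2 2.2
   vertex 0.9 3.5 0.2
   vertex 2.2 1.1 0.1
  endloop
 endfacet
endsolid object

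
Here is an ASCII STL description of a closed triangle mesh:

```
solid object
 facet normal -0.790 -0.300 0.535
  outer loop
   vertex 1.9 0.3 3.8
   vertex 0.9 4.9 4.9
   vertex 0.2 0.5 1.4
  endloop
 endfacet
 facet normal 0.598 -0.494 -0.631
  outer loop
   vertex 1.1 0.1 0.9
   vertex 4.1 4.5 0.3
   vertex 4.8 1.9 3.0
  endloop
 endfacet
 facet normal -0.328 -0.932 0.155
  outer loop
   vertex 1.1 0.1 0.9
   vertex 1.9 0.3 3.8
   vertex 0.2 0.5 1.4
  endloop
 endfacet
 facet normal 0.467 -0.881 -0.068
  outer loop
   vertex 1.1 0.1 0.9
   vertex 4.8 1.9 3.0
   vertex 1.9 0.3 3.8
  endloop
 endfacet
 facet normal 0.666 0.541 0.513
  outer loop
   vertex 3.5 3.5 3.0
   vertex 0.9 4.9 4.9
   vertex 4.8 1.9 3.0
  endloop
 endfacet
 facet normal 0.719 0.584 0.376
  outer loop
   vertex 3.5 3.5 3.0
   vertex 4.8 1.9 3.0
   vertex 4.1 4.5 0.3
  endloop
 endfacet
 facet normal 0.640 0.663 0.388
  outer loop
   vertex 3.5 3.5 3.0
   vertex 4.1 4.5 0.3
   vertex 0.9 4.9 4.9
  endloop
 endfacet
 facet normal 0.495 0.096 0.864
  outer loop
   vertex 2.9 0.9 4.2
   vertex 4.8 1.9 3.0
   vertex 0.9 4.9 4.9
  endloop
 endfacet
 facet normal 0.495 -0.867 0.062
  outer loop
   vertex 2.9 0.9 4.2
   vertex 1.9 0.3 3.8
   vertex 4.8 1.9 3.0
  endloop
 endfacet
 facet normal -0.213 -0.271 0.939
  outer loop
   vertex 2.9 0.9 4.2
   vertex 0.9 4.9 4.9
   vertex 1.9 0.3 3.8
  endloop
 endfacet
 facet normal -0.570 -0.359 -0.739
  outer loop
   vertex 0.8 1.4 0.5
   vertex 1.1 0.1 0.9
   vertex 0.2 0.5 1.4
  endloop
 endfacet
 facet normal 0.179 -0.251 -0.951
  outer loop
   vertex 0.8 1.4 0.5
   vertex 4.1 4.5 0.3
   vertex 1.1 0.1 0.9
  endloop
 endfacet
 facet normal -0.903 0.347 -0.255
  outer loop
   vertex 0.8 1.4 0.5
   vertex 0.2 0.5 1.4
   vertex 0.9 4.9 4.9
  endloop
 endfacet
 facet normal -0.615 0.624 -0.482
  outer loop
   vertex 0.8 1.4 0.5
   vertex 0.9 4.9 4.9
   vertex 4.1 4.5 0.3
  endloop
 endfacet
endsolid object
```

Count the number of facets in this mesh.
14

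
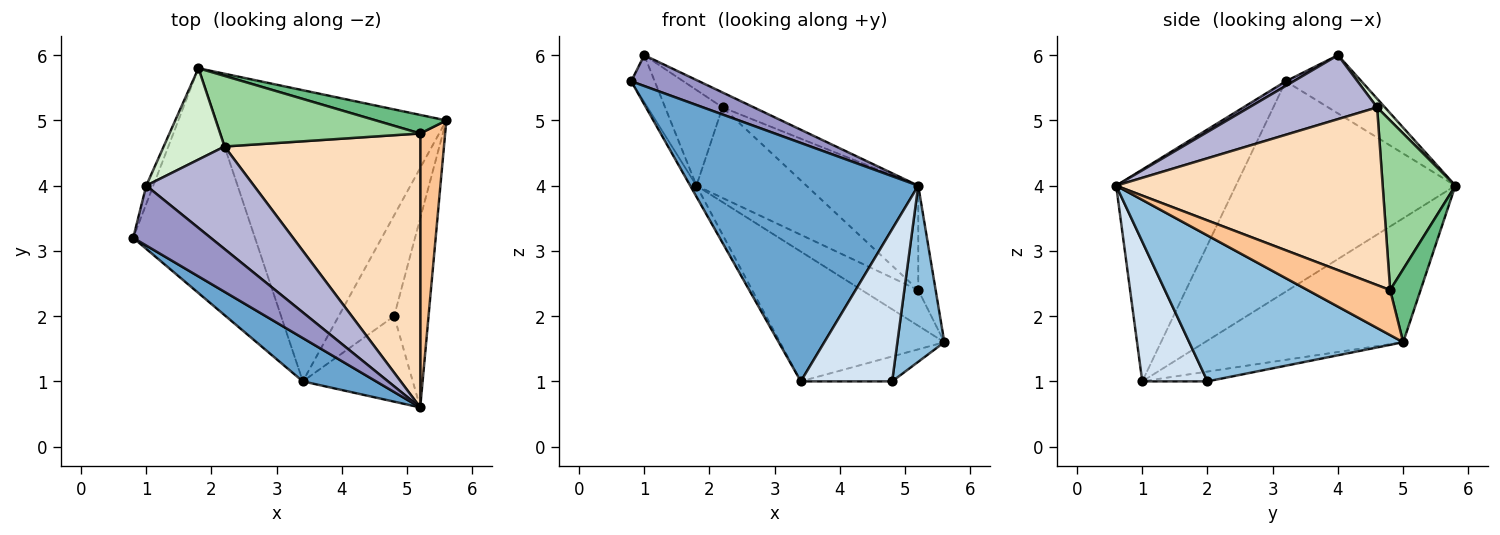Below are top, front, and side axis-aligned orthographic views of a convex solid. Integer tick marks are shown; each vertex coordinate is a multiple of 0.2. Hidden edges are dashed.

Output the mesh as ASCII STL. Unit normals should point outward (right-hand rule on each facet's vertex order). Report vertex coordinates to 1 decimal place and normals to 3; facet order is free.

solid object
 facet normal -0.459 -0.874 0.159
  outer loop
   vertex 3.4 1.0 1.0
   vertex 5.2 0.6 4.0
   vertex 0.8 3.2 5.6
  endloop
 endfacet
 facet normal 0.952 -0.209 -0.224
  outer loop
   vertex 4.8 2.0 1.0
   vertex 5.6 5.0 1.6
   vertex 5.2 0.6 4.0
  endloop
 endfacet
 facet normal -0.169 0.236 -0.957
  outer loop
   vertex 4.8 2.0 1.0
   vertex 3.4 1.0 1.0
   vertex 5.6 5.0 1.6
  endloop
 endfacet
 facet normal 0.529 -0.740 -0.416
  outer loop
   vertex 4.8 2.0 1.0
   vertex 5.2 0.6 4.0
   vertex 3.4 1.0 1.0
  endloop
 endfacet
 facet normal -0.865 0.025 -0.501
  outer loop
   vertex 1.8 5.8 4.0
   vertex 3.4 1.0 1.0
   vertex 0.8 3.2 5.6
  endloop
 endfacet
 facet normal -0.441 0.365 -0.820
  outer loop
   vertex 1.8 5.8 4.0
   vertex 5.6 5.0 1.6
   vertex 3.4 1.0 1.0
  endloop
 endfacet
 facet normal 0.861 0.181 0.476
  outer loop
   vertex 5.2 4.8 2.4
   vertex 5.2 0.6 4.0
   vertex 5.6 5.0 1.6
  endloop
 endfacet
 facet normal 0.647 0.271 0.713
  outer loop
   vertex 5.2 4.8 2.4
   vertex 2.2 4.6 5.2
   vertex 5.2 0.6 4.0
  endloop
 endfacet
 facet normal 0.431 0.801 0.416
  outer loop
   vertex 5.2 4.8 2.4
   vertex 5.6 5.0 1.6
   vertex 1.8 5.8 4.0
  endloop
 endfacet
 facet normal 0.462 0.699 0.545
  outer loop
   vertex 5.2 4.8 2.4
   vertex 1.8 5.8 4.0
   vertex 2.2 4.6 5.2
  endloop
 endfacet
 facet normal -0.949 0.294 -0.115
  outer loop
   vertex 1.0 4.0 6.0
   vertex 1.8 5.8 4.0
   vertex 0.8 3.2 5.6
  endloop
 endfacet
 facet normal 0.098 0.720 0.687
  outer loop
   vertex 1.0 4.0 6.0
   vertex 2.2 4.6 5.2
   vertex 1.8 5.8 4.0
  endloop
 endfacet
 facet normal 0.053 -0.457 0.888
  outer loop
   vertex 1.0 4.0 6.0
   vertex 0.8 3.2 5.6
   vertex 5.2 0.6 4.0
  endloop
 endfacet
 facet normal 0.507 0.124 0.853
  outer loop
   vertex 1.0 4.0 6.0
   vertex 5.2 0.6 4.0
   vertex 2.2 4.6 5.2
  endloop
 endfacet
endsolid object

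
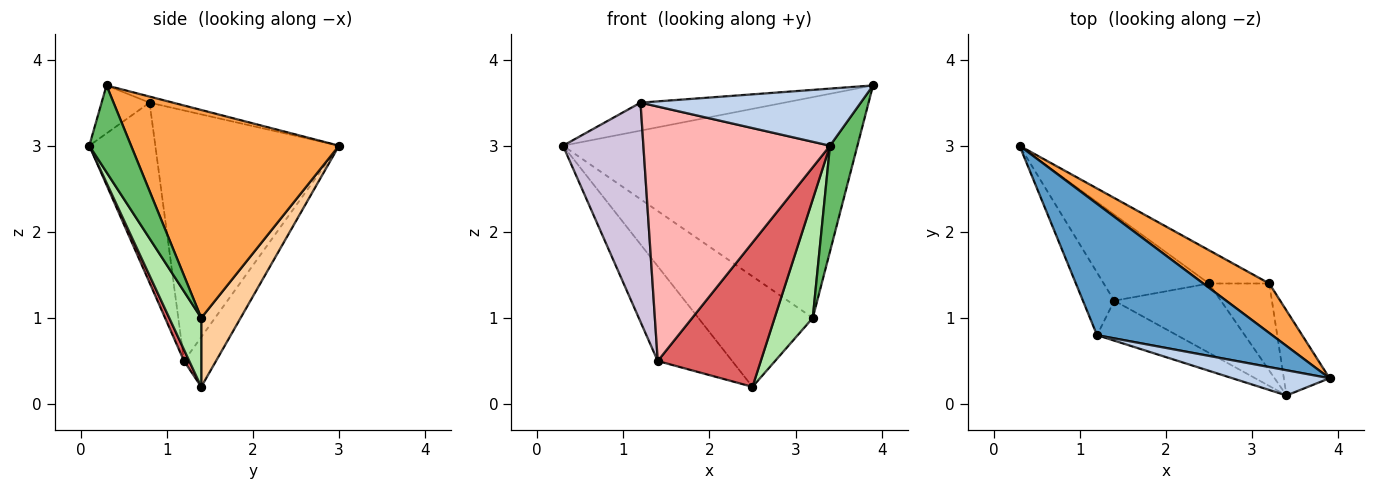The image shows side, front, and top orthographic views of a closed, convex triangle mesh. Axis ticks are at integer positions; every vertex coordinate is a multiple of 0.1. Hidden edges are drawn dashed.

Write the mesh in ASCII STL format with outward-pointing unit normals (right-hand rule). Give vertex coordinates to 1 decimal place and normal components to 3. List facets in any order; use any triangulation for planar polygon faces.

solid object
 facet normal -0.034 0.208 0.977
  outer loop
   vertex 1.2 0.8 3.5
   vertex 3.9 0.3 3.7
   vertex 0.3 3.0 3.0
  endloop
 endfacet
 facet normal -0.195 -0.897 0.396
  outer loop
   vertex 1.2 0.8 3.5
   vertex 3.4 0.1 3.0
   vertex 3.9 0.3 3.7
  endloop
 endfacet
 facet normal 0.568 0.803 0.180
  outer loop
   vertex 3.2 1.4 1.0
   vertex 0.3 3.0 3.0
   vertex 3.9 0.3 3.7
  endloop
 endfacet
 facet normal 0.313 0.909 -0.274
  outer loop
   vertex 3.2 1.4 1.0
   vertex 2.5 1.4 0.2
   vertex 0.3 3.0 3.0
  endloop
 endfacet
 facet normal 0.765 -0.502 -0.403
  outer loop
   vertex 3.2 1.4 1.0
   vertex 3.9 0.3 3.7
   vertex 3.4 0.1 3.0
  endloop
 endfacet
 facet normal 0.560 -0.668 -0.490
  outer loop
   vertex 3.2 1.4 1.0
   vertex 3.4 0.1 3.0
   vertex 2.5 1.4 0.2
  endloop
 endfacet
 facet normal 0.046 -0.900 -0.433
  outer loop
   vertex 1.4 1.2 0.5
   vertex 2.5 1.4 0.2
   vertex 3.4 0.1 3.0
  endloop
 endfacet
 facet normal -0.330 -0.933 -0.146
  outer loop
   vertex 1.4 1.2 0.5
   vertex 3.4 0.1 3.0
   vertex 1.2 0.8 3.5
  endloop
 endfacet
 facet normal -0.303 0.705 -0.641
  outer loop
   vertex 1.4 1.2 0.5
   vertex 0.3 3.0 3.0
   vertex 2.5 1.4 0.2
  endloop
 endfacet
 facet normal -0.910 -0.398 -0.114
  outer loop
   vertex 1.4 1.2 0.5
   vertex 1.2 0.8 3.5
   vertex 0.3 3.0 3.0
  endloop
 endfacet
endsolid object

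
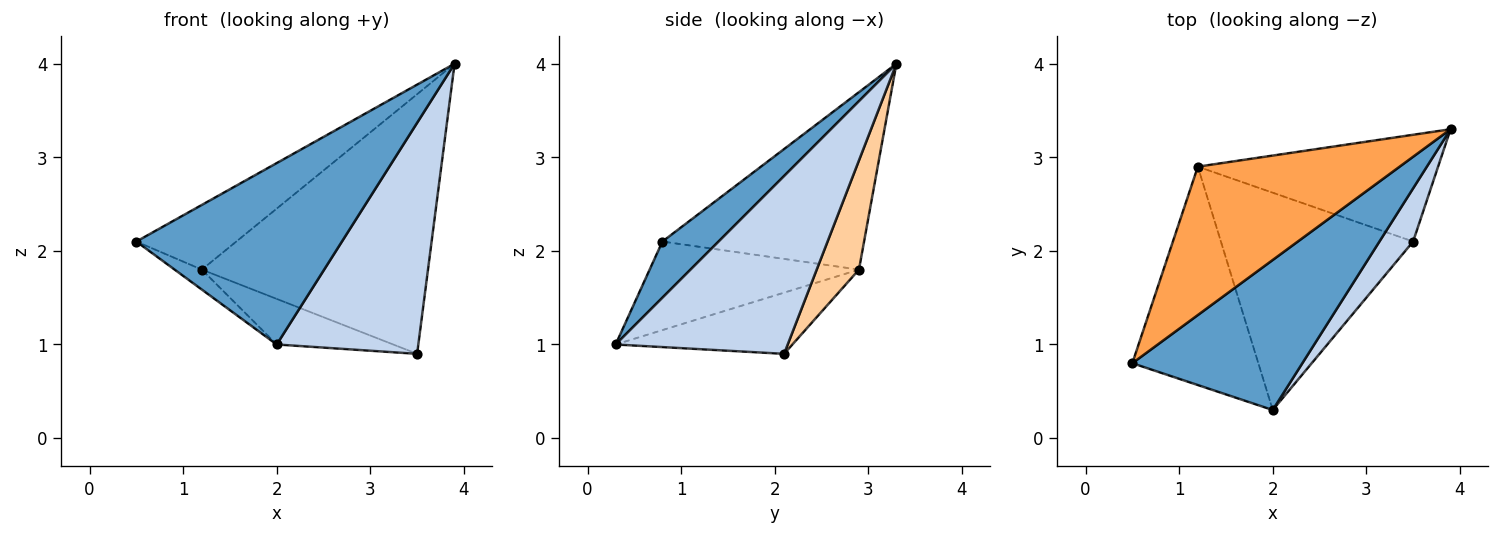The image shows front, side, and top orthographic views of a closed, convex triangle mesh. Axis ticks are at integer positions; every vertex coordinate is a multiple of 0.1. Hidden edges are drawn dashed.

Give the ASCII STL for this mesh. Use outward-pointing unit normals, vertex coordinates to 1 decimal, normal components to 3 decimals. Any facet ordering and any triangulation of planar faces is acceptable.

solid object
 facet normal 0.206 -0.754 0.624
  outer loop
   vertex 2.0 0.3 1.0
   vertex 3.9 3.3 4.0
   vertex 0.5 0.8 2.1
  endloop
 endfacet
 facet normal 0.764 -0.629 0.145
  outer loop
   vertex 3.5 2.1 0.9
   vertex 3.9 3.3 4.0
   vertex 2.0 0.3 1.0
  endloop
 endfacet
 facet normal -0.628 0.311 0.714
  outer loop
   vertex 1.2 2.9 1.8
   vertex 0.5 0.8 2.1
   vertex 3.9 3.3 4.0
  endloop
 endfacet
 facet normal 0.170 0.911 -0.375
  outer loop
   vertex 1.2 2.9 1.8
   vertex 3.9 3.3 4.0
   vertex 3.5 2.1 0.9
  endloop
 endfacet
 facet normal -0.573 0.075 -0.816
  outer loop
   vertex 1.2 2.9 1.8
   vertex 2.0 0.3 1.0
   vertex 0.5 0.8 2.1
  endloop
 endfacet
 facet normal -0.297 0.196 -0.934
  outer loop
   vertex 1.2 2.9 1.8
   vertex 3.5 2.1 0.9
   vertex 2.0 0.3 1.0
  endloop
 endfacet
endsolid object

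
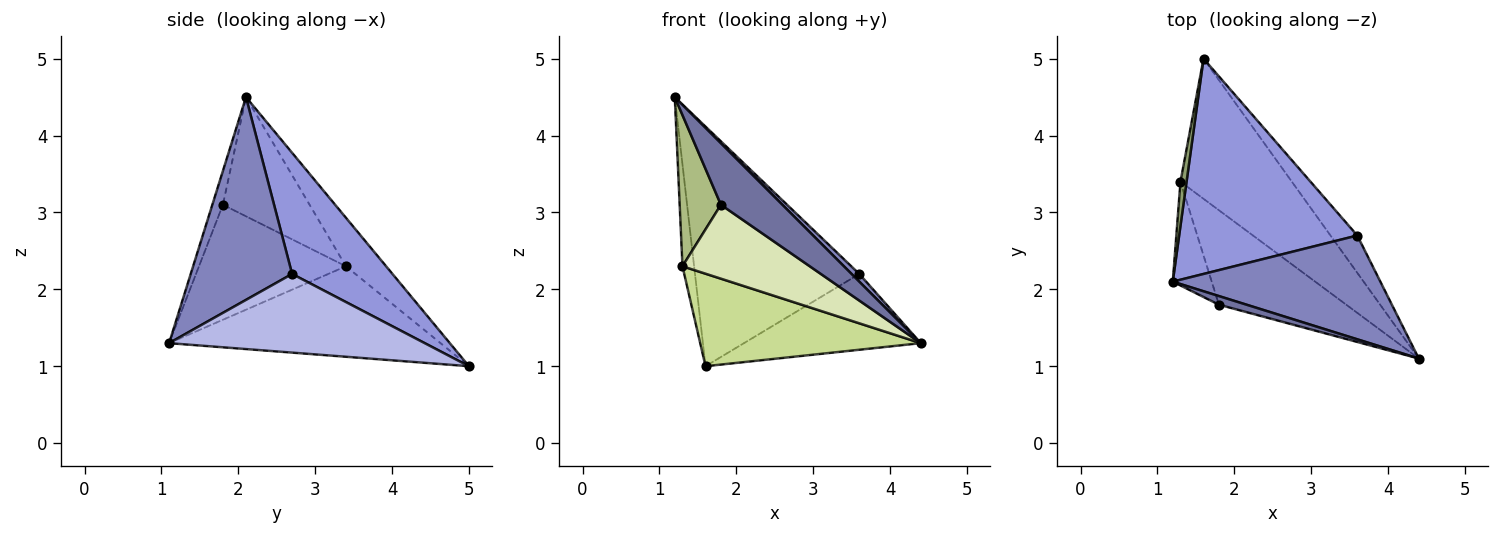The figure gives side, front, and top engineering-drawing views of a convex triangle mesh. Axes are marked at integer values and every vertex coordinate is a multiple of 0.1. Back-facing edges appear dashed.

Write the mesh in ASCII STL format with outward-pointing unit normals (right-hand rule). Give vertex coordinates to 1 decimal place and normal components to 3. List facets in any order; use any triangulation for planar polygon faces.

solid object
 facet normal -0.168 -0.976 0.137
  outer loop
   vertex 1.8 1.8 3.1
   vertex 4.4 1.1 1.3
   vertex 1.2 2.1 4.5
  endloop
 endfacet
 facet normal 0.698 -0.053 0.714
  outer loop
   vertex 3.6 2.7 2.2
   vertex 1.2 2.1 4.5
   vertex 4.4 1.1 1.3
  endloop
 endfacet
 facet normal 0.414 0.677 0.608
  outer loop
   vertex 3.6 2.7 2.2
   vertex 1.6 5.0 1.0
   vertex 1.2 2.1 4.5
  endloop
 endfacet
 facet normal 0.792 0.548 -0.270
  outer loop
   vertex 3.6 2.7 2.2
   vertex 4.4 1.1 1.3
   vertex 1.6 5.0 1.0
  endloop
 endfacet
 facet normal -0.954 0.276 0.120
  outer loop
   vertex 1.3 3.4 2.3
   vertex 1.2 2.1 4.5
   vertex 1.6 5.0 1.0
  endloop
 endfacet
 facet normal -0.866 -0.412 -0.283
  outer loop
   vertex 1.3 3.4 2.3
   vertex 1.8 1.8 3.1
   vertex 1.2 2.1 4.5
  endloop
 endfacet
 facet normal -0.561 -0.456 -0.691
  outer loop
   vertex 1.3 3.4 2.3
   vertex 1.6 5.0 1.0
   vertex 4.4 1.1 1.3
  endloop
 endfacet
 facet normal -0.580 -0.502 -0.642
  outer loop
   vertex 1.3 3.4 2.3
   vertex 4.4 1.1 1.3
   vertex 1.8 1.8 3.1
  endloop
 endfacet
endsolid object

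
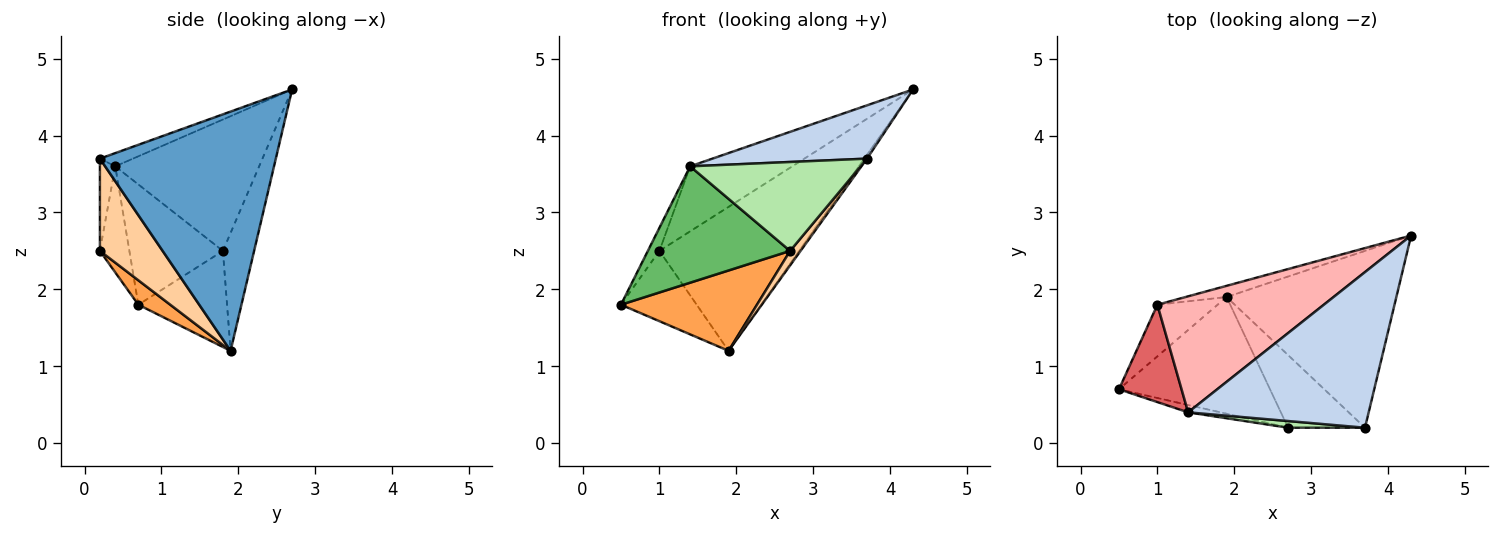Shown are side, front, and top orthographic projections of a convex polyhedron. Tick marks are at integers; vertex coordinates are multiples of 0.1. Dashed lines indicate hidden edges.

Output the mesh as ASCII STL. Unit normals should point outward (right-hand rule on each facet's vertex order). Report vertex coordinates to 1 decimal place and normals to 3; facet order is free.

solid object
 facet normal 0.816 0.013 -0.579
  outer loop
   vertex 1.9 1.9 1.2
   vertex 4.3 2.7 4.6
   vertex 3.7 0.2 3.7
  endloop
 endfacet
 facet normal -0.069 -0.323 0.944
  outer loop
   vertex 1.4 0.4 3.6
   vertex 3.7 0.2 3.7
   vertex 4.3 2.7 4.6
  endloop
 endfacet
 facet normal 0.132 -0.562 -0.816
  outer loop
   vertex 2.7 0.2 2.5
   vertex 0.5 0.7 1.8
   vertex 1.9 1.9 1.2
  endloop
 endfacet
 facet normal 0.762 -0.127 -0.635
  outer loop
   vertex 2.7 0.2 2.5
   vertex 1.9 1.9 1.2
   vertex 3.7 0.2 3.7
  endloop
 endfacet
 facet normal -0.203 -0.977 -0.062
  outer loop
   vertex 2.7 0.2 2.5
   vertex 1.4 0.4 3.6
   vertex 0.5 0.7 1.8
  endloop
 endfacet
 facet normal -0.090 -0.993 0.075
  outer loop
   vertex 2.7 0.2 2.5
   vertex 3.7 0.2 3.7
   vertex 1.4 0.4 3.6
  endloop
 endfacet
 facet normal -0.882 0.109 0.459
  outer loop
   vertex 1.0 1.8 2.5
   vertex 0.5 0.7 1.8
   vertex 1.4 0.4 3.6
  endloop
 endfacet
 facet normal -0.567 0.403 0.719
  outer loop
   vertex 1.0 1.8 2.5
   vertex 1.4 0.4 3.6
   vertex 4.3 2.7 4.6
  endloop
 endfacet
 facet normal -0.687 0.586 -0.430
  outer loop
   vertex 1.0 1.8 2.5
   vertex 1.9 1.9 1.2
   vertex 0.5 0.7 1.8
  endloop
 endfacet
 facet normal -0.217 0.973 -0.076
  outer loop
   vertex 1.0 1.8 2.5
   vertex 4.3 2.7 4.6
   vertex 1.9 1.9 1.2
  endloop
 endfacet
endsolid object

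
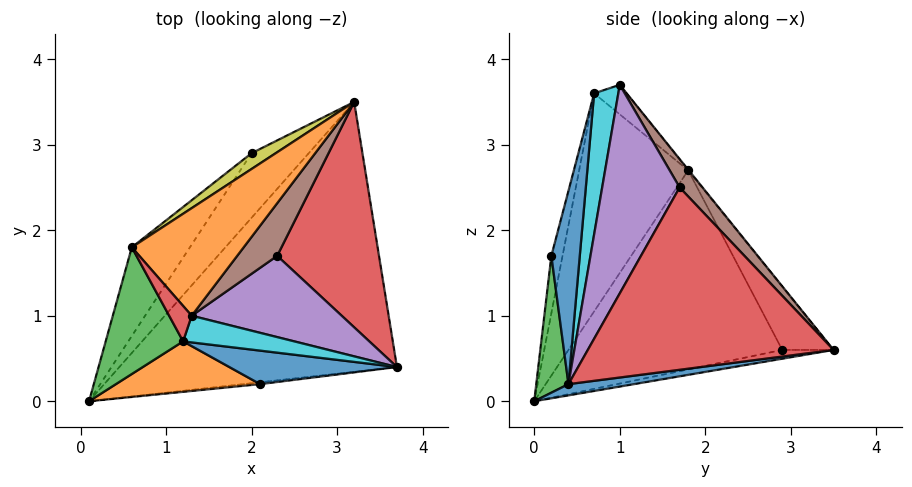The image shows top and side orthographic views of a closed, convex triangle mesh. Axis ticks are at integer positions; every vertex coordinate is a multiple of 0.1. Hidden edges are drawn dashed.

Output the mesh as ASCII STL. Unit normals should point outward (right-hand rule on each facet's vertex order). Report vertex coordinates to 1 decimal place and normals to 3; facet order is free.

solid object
 facet normal 0.040 0.134 -0.990
  outer loop
   vertex 3.2 3.5 0.6
   vertex 3.7 0.4 0.2
   vertex 0.1 0.0 0.0
  endloop
 endfacet
 facet normal -0.004 0.780 0.626
  outer loop
   vertex 0.6 1.8 2.7
   vertex 1.3 1.0 3.7
   vertex 3.2 3.5 0.6
  endloop
 endfacet
 facet normal 0.111 -0.994 -0.014
  outer loop
   vertex 2.1 0.2 1.7
   vertex 0.1 0.0 0.0
   vertex 3.7 0.4 0.2
  endloop
 endfacet
 facet normal 0.871 0.078 0.486
  outer loop
   vertex 2.3 1.7 2.5
   vertex 3.7 0.4 0.2
   vertex 3.2 3.5 0.6
  endloop
 endfacet
 facet normal 0.802 -0.157 0.577
  outer loop
   vertex 2.3 1.7 2.5
   vertex 1.3 1.0 3.7
   vertex 3.7 0.4 0.2
  endloop
 endfacet
 facet normal 0.502 0.496 0.708
  outer loop
   vertex 2.3 1.7 2.5
   vertex 3.2 3.5 0.6
   vertex 1.3 1.0 3.7
  endloop
 endfacet
 facet normal -0.145 0.291 -0.946
  outer loop
   vertex 2.0 2.9 0.6
   vertex 3.2 3.5 0.6
   vertex 0.1 0.0 0.0
  endloop
 endfacet
 facet normal -0.791 0.566 -0.231
  outer loop
   vertex 2.0 2.9 0.6
   vertex 0.1 0.0 0.0
   vertex 0.6 1.8 2.7
  endloop
 endfacet
 facet normal -0.441 0.882 0.168
  outer loop
   vertex 2.0 2.9 0.6
   vertex 0.6 1.8 2.7
   vertex 3.2 3.5 0.6
  endloop
 endfacet
 facet normal 0.711 -0.424 0.560
  outer loop
   vertex 1.2 0.7 3.6
   vertex 3.7 0.4 0.2
   vertex 1.3 1.0 3.7
  endloop
 endfacet
 facet normal 0.501 -0.749 0.434
  outer loop
   vertex 1.2 0.7 3.6
   vertex 2.1 0.2 1.7
   vertex 3.7 0.4 0.2
  endloop
 endfacet
 facet normal -0.086 -0.973 0.215
  outer loop
   vertex 1.2 0.7 3.6
   vertex 0.1 0.0 0.0
   vertex 2.1 0.2 1.7
  endloop
 endfacet
 facet normal -0.916 -0.234 0.325
  outer loop
   vertex 1.2 0.7 3.6
   vertex 0.6 1.8 2.7
   vertex 0.1 0.0 0.0
  endloop
 endfacet
 facet normal -0.793 0.063 0.605
  outer loop
   vertex 1.2 0.7 3.6
   vertex 1.3 1.0 3.7
   vertex 0.6 1.8 2.7
  endloop
 endfacet
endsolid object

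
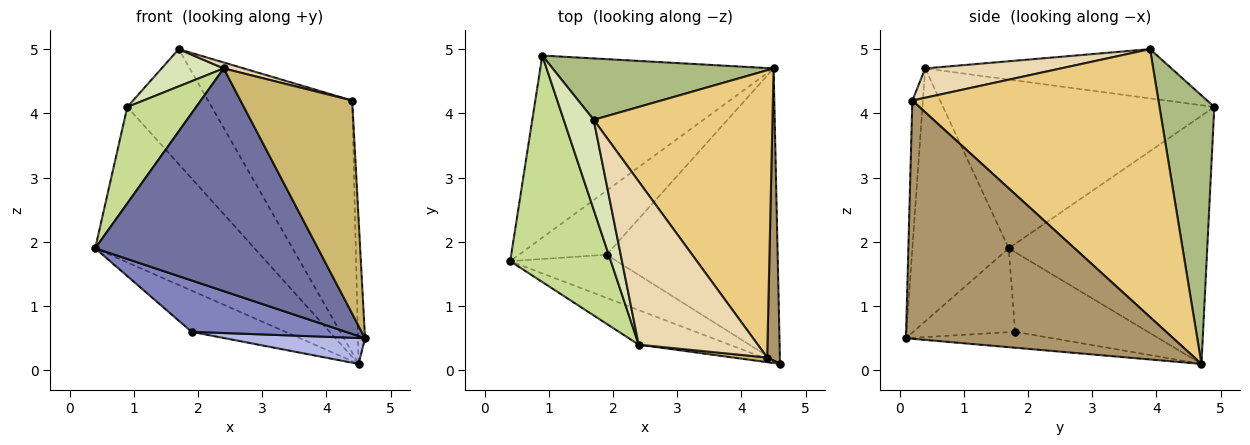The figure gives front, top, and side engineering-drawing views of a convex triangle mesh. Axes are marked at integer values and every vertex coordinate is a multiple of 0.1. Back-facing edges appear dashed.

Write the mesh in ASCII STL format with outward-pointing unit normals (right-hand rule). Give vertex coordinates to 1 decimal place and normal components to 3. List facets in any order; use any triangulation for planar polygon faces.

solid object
 facet normal -0.393 -0.909 -0.141
  outer loop
   vertex 2.4 0.4 4.7
   vertex 0.4 1.7 1.9
   vertex 4.6 0.1 0.5
  endloop
 endfacet
 facet normal -0.452 -0.683 -0.574
  outer loop
   vertex 1.9 1.8 0.6
   vertex 4.6 0.1 0.5
   vertex 0.4 1.7 1.9
  endloop
 endfacet
 facet normal -0.608 0.430 -0.668
  outer loop
   vertex 1.9 1.8 0.6
   vertex 0.4 1.7 1.9
   vertex 4.5 4.7 0.1
  endloop
 endfacet
 facet normal -0.092 -0.088 -0.992
  outer loop
   vertex 1.9 1.8 0.6
   vertex 4.5 4.7 0.1
   vertex 4.6 0.1 0.5
  endloop
 endfacet
 facet normal -0.629 0.505 -0.591
  outer loop
   vertex 0.9 4.9 4.1
   vertex 4.5 4.7 0.1
   vertex 0.4 1.7 1.9
  endloop
 endfacet
 facet normal 0.497 0.765 0.409
  outer loop
   vertex 0.9 4.9 4.1
   vertex 1.7 3.9 5.0
   vertex 4.5 4.7 0.1
  endloop
 endfacet
 facet normal -0.839 -0.213 0.500
  outer loop
   vertex 0.9 4.9 4.1
   vertex 0.4 1.7 1.9
   vertex 2.4 0.4 4.7
  endloop
 endfacet
 facet normal -0.835 -0.211 0.508
  outer loop
   vertex 0.9 4.9 4.1
   vertex 2.4 0.4 4.7
   vertex 1.7 3.9 5.0
  endloop
 endfacet
 facet normal 0.998 0.026 0.053
  outer loop
   vertex 4.4 0.2 4.2
   vertex 4.6 0.1 0.5
   vertex 4.5 4.7 0.1
  endloop
 endfacet
 facet normal -0.094 -0.995 0.022
  outer loop
   vertex 4.4 0.2 4.2
   vertex 2.4 0.4 4.7
   vertex 4.6 0.1 0.5
  endloop
 endfacet
 facet normal 0.748 0.438 0.499
  outer loop
   vertex 4.4 0.2 4.2
   vertex 4.5 4.7 0.1
   vertex 1.7 3.9 5.0
  endloop
 endfacet
 facet normal 0.239 -0.035 0.970
  outer loop
   vertex 4.4 0.2 4.2
   vertex 1.7 3.9 5.0
   vertex 2.4 0.4 4.7
  endloop
 endfacet
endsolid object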